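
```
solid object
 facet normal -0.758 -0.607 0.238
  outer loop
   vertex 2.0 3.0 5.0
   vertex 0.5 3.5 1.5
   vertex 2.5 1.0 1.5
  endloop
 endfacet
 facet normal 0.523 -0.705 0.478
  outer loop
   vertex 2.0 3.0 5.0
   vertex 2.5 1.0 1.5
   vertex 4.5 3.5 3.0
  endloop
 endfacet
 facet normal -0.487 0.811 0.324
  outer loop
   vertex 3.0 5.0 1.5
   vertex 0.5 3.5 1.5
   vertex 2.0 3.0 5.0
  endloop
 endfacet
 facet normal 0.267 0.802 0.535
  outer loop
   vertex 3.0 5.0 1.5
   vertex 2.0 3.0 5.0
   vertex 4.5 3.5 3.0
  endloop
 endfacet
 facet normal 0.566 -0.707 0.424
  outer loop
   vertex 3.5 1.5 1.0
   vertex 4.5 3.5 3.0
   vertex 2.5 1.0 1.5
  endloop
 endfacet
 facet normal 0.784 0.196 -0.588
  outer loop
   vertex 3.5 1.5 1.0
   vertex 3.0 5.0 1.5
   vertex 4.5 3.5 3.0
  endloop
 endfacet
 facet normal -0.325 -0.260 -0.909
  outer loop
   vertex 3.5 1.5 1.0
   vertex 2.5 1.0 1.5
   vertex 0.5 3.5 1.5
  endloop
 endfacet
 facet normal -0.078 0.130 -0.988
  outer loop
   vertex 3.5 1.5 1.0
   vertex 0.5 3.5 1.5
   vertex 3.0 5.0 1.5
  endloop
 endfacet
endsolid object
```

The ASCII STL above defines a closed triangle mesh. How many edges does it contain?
12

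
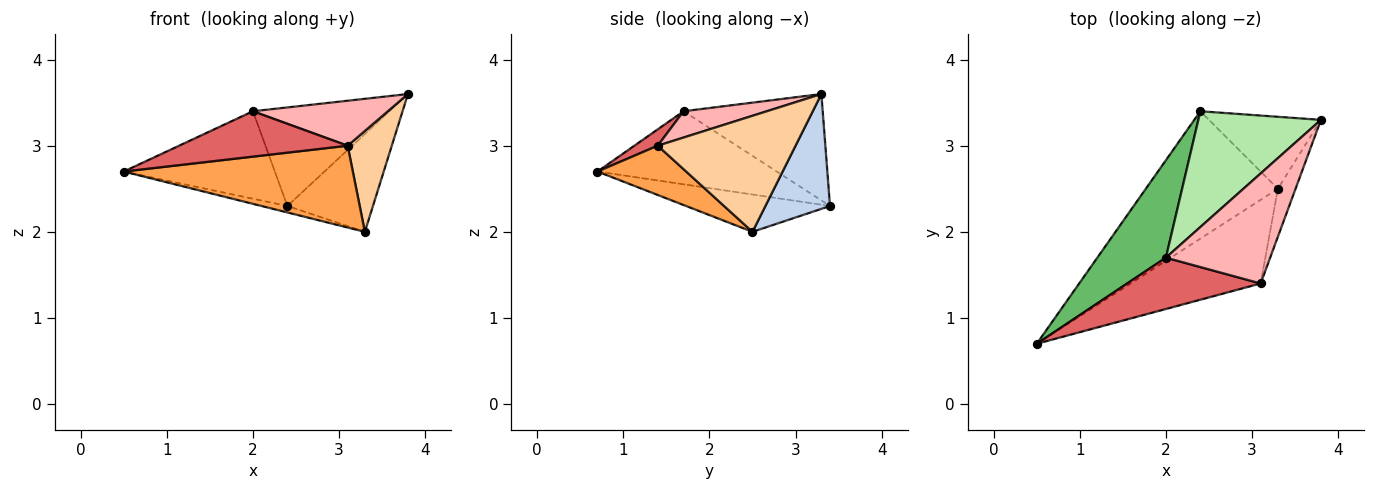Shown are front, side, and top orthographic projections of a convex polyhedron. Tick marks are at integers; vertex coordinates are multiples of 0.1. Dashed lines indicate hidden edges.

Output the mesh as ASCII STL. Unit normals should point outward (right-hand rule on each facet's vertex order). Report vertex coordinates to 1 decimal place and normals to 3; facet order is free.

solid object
 facet normal -0.272 0.049 -0.961
  outer loop
   vertex 3.3 2.5 2.0
   vertex 0.5 0.7 2.7
   vertex 2.4 3.4 2.3
  endloop
 endfacet
 facet normal 0.519 0.688 -0.506
  outer loop
   vertex 3.3 2.5 2.0
   vertex 2.4 3.4 2.3
   vertex 3.8 3.3 3.6
  endloop
 endfacet
 facet normal 0.261 -0.675 -0.690
  outer loop
   vertex 3.1 1.4 3.0
   vertex 0.5 0.7 2.7
   vertex 3.3 2.5 2.0
  endloop
 endfacet
 facet normal 0.942 -0.302 -0.144
  outer loop
   vertex 3.1 1.4 3.0
   vertex 3.3 2.5 2.0
   vertex 3.8 3.3 3.6
  endloop
 endfacet
 facet normal -0.621 0.524 0.583
  outer loop
   vertex 2.0 1.7 3.4
   vertex 2.4 3.4 2.3
   vertex 0.5 0.7 2.7
  endloop
 endfacet
 facet normal -0.551 0.541 0.635
  outer loop
   vertex 2.0 1.7 3.4
   vertex 3.8 3.3 3.6
   vertex 2.4 3.4 2.3
  endloop
 endfacet
 facet normal 0.091 -0.659 0.746
  outer loop
   vertex 2.0 1.7 3.4
   vertex 0.5 0.7 2.7
   vertex 3.1 1.4 3.0
  endloop
 endfacet
 facet normal 0.227 -0.368 0.901
  outer loop
   vertex 2.0 1.7 3.4
   vertex 3.1 1.4 3.0
   vertex 3.8 3.3 3.6
  endloop
 endfacet
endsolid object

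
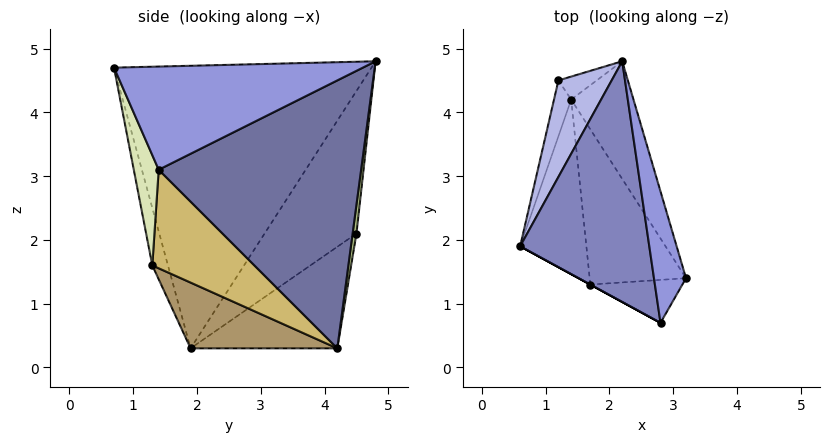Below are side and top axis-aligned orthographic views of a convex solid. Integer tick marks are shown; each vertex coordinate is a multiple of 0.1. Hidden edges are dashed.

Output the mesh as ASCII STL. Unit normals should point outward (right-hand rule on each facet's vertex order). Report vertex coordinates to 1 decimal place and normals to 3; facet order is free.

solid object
 facet normal 0.904 0.371 -0.210
  outer loop
   vertex 1.4 4.2 0.3
   vertex 2.2 4.8 4.8
   vertex 3.2 1.4 3.1
  endloop
 endfacet
 facet normal -0.900 -0.142 0.411
  outer loop
   vertex 2.8 0.7 4.7
   vertex 2.2 4.8 4.8
   vertex 0.6 1.9 0.3
  endloop
 endfacet
 facet normal 0.947 0.131 0.294
  outer loop
   vertex 2.8 0.7 4.7
   vertex 3.2 1.4 3.1
   vertex 2.2 4.8 4.8
  endloop
 endfacet
 facet normal -0.936 -0.026 0.350
  outer loop
   vertex 1.2 4.5 2.1
   vertex 0.6 1.9 0.3
   vertex 2.2 4.8 4.8
  endloop
 endfacet
 facet normal -0.933 0.324 -0.158
  outer loop
   vertex 1.2 4.5 2.1
   vertex 1.4 4.2 0.3
   vertex 0.6 1.9 0.3
  endloop
 endfacet
 facet normal 0.113 0.982 -0.151
  outer loop
   vertex 1.2 4.5 2.1
   vertex 2.2 4.8 4.8
   vertex 1.4 4.2 0.3
  endloop
 endfacet
 facet normal -0.479 -0.878 0.000
  outer loop
   vertex 1.7 1.3 1.6
   vertex 2.8 0.7 4.7
   vertex 0.6 1.9 0.3
  endloop
 endfacet
 facet normal 0.357 -0.885 -0.298
  outer loop
   vertex 1.7 1.3 1.6
   vertex 3.2 1.4 3.1
   vertex 2.8 0.7 4.7
  endloop
 endfacet
 facet normal 0.684 -0.238 -0.689
  outer loop
   vertex 1.7 1.3 1.6
   vertex 0.6 1.9 0.3
   vertex 1.4 4.2 0.3
  endloop
 endfacet
 facet normal 0.695 -0.233 -0.680
  outer loop
   vertex 1.7 1.3 1.6
   vertex 1.4 4.2 0.3
   vertex 3.2 1.4 3.1
  endloop
 endfacet
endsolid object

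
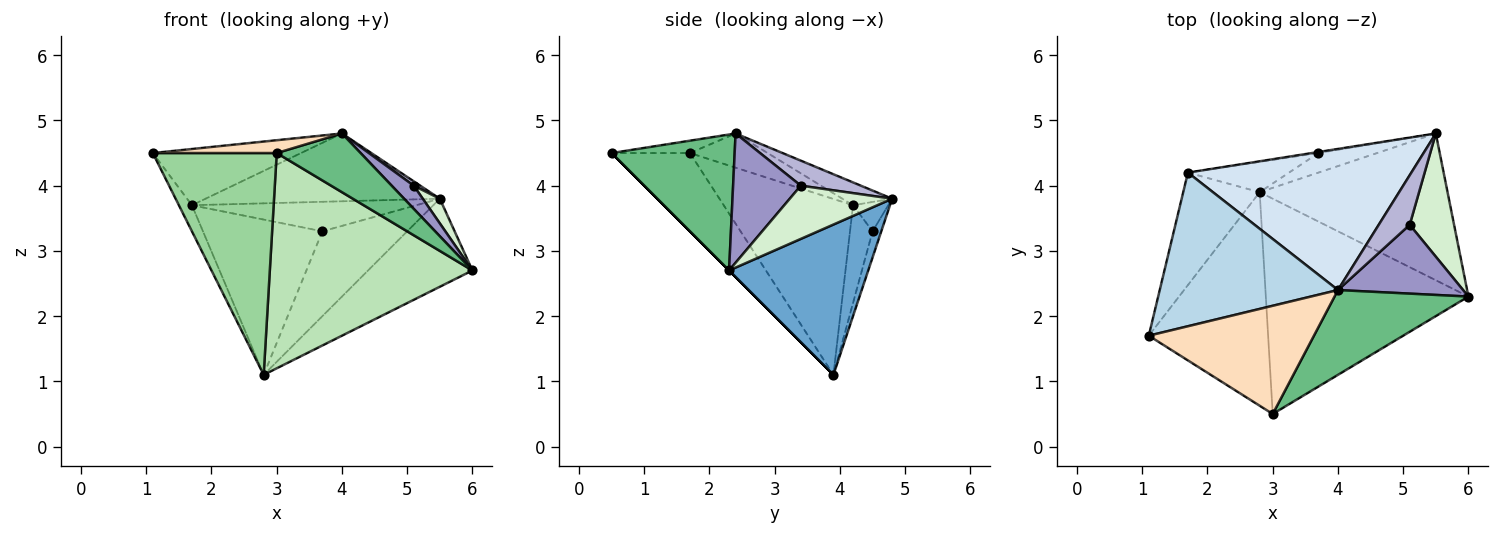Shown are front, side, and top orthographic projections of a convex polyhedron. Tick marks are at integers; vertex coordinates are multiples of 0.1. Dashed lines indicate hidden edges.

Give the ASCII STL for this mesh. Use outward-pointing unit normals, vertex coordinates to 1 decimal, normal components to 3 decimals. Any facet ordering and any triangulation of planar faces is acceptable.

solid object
 facet normal 0.566 0.424 -0.707
  outer loop
   vertex 2.8 3.9 1.1
   vertex 5.5 4.8 3.8
   vertex 6.0 2.3 2.7
  endloop
 endfacet
 facet normal -0.913 0.092 -0.397
  outer loop
   vertex 1.7 4.2 3.7
   vertex 2.8 3.9 1.1
   vertex 1.1 1.7 4.5
  endloop
 endfacet
 facet normal -0.177 0.338 0.924
  outer loop
   vertex 4.0 2.4 4.8
   vertex 1.7 4.2 3.7
   vertex 1.1 1.7 4.5
  endloop
 endfacet
 facet normal -0.092 0.431 0.898
  outer loop
   vertex 4.0 2.4 4.8
   vertex 5.5 4.8 3.8
   vertex 1.7 4.2 3.7
  endloop
 endfacet
 facet normal -0.099 0.970 -0.224
  outer loop
   vertex 3.7 4.5 3.3
   vertex 5.5 4.8 3.8
   vertex 2.8 3.9 1.1
  endloop
 endfacet
 facet normal -0.155 0.987 -0.034
  outer loop
   vertex 3.7 4.5 3.3
   vertex 1.7 4.2 3.7
   vertex 5.5 4.8 3.8
  endloop
 endfacet
 facet normal -0.182 0.965 -0.189
  outer loop
   vertex 3.7 4.5 3.3
   vertex 2.8 3.9 1.1
   vertex 1.7 4.2 3.7
  endloop
 endfacet
 facet normal -0.074 -0.117 0.990
  outer loop
   vertex 3.0 0.5 4.5
   vertex 4.0 2.4 4.8
   vertex 1.1 1.7 4.5
  endloop
 endfacet
 facet normal 0.641 -0.437 0.631
  outer loop
   vertex 3.0 0.5 4.5
   vertex 6.0 2.3 2.7
   vertex 4.0 2.4 4.8
  endloop
 endfacet
 facet normal -0.414 -0.656 -0.631
  outer loop
   vertex 3.0 0.5 4.5
   vertex 1.1 1.7 4.5
   vertex 2.8 3.9 1.1
  endloop
 endfacet
 facet normal 0.000 -0.707 -0.707
  outer loop
   vertex 3.0 0.5 4.5
   vertex 2.8 3.9 1.1
   vertex 6.0 2.3 2.7
  endloop
 endfacet
 facet normal 0.762 -0.127 0.635
  outer loop
   vertex 5.1 3.4 4.0
   vertex 6.0 2.3 2.7
   vertex 5.5 4.8 3.8
  endloop
 endfacet
 facet normal 0.700 -0.228 0.677
  outer loop
   vertex 5.1 3.4 4.0
   vertex 4.0 2.4 4.8
   vertex 6.0 2.3 2.7
  endloop
 endfacet
 facet normal 0.627 -0.068 0.776
  outer loop
   vertex 5.1 3.4 4.0
   vertex 5.5 4.8 3.8
   vertex 4.0 2.4 4.8
  endloop
 endfacet
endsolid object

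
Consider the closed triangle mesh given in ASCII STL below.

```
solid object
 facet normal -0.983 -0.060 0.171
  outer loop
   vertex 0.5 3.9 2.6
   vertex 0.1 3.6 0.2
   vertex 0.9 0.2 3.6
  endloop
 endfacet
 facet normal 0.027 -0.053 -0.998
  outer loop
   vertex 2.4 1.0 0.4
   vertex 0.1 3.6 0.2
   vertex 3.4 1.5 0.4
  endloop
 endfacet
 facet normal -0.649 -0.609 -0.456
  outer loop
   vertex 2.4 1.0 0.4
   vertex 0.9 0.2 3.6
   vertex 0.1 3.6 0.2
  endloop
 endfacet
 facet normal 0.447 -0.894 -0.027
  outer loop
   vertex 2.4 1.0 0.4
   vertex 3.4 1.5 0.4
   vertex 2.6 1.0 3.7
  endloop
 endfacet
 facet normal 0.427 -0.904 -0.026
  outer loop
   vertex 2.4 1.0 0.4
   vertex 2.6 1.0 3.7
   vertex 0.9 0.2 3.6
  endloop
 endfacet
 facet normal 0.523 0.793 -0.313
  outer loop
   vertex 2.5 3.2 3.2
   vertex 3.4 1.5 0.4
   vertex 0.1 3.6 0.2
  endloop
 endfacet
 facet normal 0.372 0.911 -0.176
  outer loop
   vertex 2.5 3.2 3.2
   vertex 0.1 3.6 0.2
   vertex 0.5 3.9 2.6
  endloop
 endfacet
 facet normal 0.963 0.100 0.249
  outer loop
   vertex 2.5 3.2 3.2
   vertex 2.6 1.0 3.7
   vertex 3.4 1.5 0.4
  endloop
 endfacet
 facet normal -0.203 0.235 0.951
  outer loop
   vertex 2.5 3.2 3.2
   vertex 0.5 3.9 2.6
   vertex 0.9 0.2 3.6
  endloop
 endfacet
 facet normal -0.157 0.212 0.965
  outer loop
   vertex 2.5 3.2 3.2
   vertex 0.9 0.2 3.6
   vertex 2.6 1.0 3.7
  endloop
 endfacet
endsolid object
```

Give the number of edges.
15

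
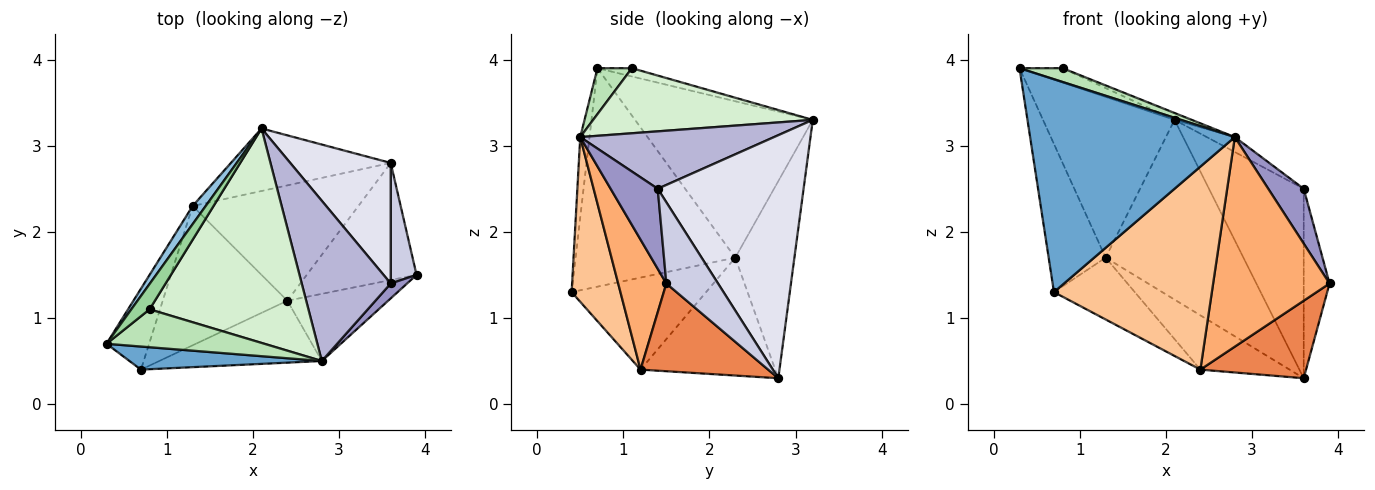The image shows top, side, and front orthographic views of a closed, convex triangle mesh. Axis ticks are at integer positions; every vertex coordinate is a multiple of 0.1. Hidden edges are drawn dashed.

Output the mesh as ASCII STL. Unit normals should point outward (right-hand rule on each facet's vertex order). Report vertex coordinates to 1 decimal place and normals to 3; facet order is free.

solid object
 facet normal -0.045 -0.993 0.108
  outer loop
   vertex 2.8 0.5 3.1
   vertex 0.3 0.7 3.9
   vertex 0.7 0.4 1.3
  endloop
 endfacet
 facet normal -0.802 0.594 0.067
  outer loop
   vertex 1.3 2.3 1.7
   vertex 0.3 0.7 3.9
   vertex 2.1 3.2 3.3
  endloop
 endfacet
 facet normal -0.926 0.331 -0.181
  outer loop
   vertex 1.3 2.3 1.7
   vertex 0.7 0.4 1.3
   vertex 0.3 0.7 3.9
  endloop
 endfacet
 facet normal -0.376 0.875 -0.305
  outer loop
   vertex 1.3 2.3 1.7
   vertex 2.1 3.2 3.3
   vertex 3.6 2.8 0.3
  endloop
 endfacet
 facet normal 0.555 -0.459 -0.694
  outer loop
   vertex 2.4 1.2 0.4
   vertex 3.6 2.8 0.3
   vertex 3.9 1.5 1.4
  endloop
 endfacet
 facet normal 0.367 -0.886 -0.284
  outer loop
   vertex 2.4 1.2 0.4
   vertex 3.9 1.5 1.4
   vertex 2.8 0.5 3.1
  endloop
 endfacet
 facet normal 0.284 -0.917 -0.280
  outer loop
   vertex 2.4 1.2 0.4
   vertex 2.8 0.5 3.1
   vertex 0.7 0.4 1.3
  endloop
 endfacet
 facet normal -0.559 0.336 -0.758
  outer loop
   vertex 2.4 1.2 0.4
   vertex 0.7 0.4 1.3
   vertex 1.3 2.3 1.7
  endloop
 endfacet
 facet normal -0.541 0.358 -0.761
  outer loop
   vertex 2.4 1.2 0.4
   vertex 1.3 2.3 1.7
   vertex 3.6 2.8 0.3
  endloop
 endfacet
 facet normal -0.367 0.458 0.810
  outer loop
   vertex 0.8 1.1 3.9
   vertex 2.1 3.2 3.3
   vertex 0.3 0.7 3.9
  endloop
 endfacet
 facet normal 0.264 -0.330 0.907
  outer loop
   vertex 0.8 1.1 3.9
   vertex 0.3 0.7 3.9
   vertex 2.8 0.5 3.1
  endloop
 endfacet
 facet normal 0.379 0.030 0.925
  outer loop
   vertex 0.8 1.1 3.9
   vertex 2.8 0.5 3.1
   vertex 2.1 3.2 3.3
  endloop
 endfacet
 facet normal 0.789 -0.594 0.161
  outer loop
   vertex 3.6 1.4 2.5
   vertex 2.8 0.5 3.1
   vertex 3.9 1.5 1.4
  endloop
 endfacet
 facet normal 0.540 0.078 0.838
  outer loop
   vertex 3.6 1.4 2.5
   vertex 2.1 3.2 3.3
   vertex 2.8 0.5 3.1
  endloop
 endfacet
 facet normal 0.860 0.430 0.274
  outer loop
   vertex 3.6 1.4 2.5
   vertex 3.9 1.5 1.4
   vertex 3.6 2.8 0.3
  endloop
 endfacet
 facet normal 0.792 0.515 0.328
  outer loop
   vertex 3.6 1.4 2.5
   vertex 3.6 2.8 0.3
   vertex 2.1 3.2 3.3
  endloop
 endfacet
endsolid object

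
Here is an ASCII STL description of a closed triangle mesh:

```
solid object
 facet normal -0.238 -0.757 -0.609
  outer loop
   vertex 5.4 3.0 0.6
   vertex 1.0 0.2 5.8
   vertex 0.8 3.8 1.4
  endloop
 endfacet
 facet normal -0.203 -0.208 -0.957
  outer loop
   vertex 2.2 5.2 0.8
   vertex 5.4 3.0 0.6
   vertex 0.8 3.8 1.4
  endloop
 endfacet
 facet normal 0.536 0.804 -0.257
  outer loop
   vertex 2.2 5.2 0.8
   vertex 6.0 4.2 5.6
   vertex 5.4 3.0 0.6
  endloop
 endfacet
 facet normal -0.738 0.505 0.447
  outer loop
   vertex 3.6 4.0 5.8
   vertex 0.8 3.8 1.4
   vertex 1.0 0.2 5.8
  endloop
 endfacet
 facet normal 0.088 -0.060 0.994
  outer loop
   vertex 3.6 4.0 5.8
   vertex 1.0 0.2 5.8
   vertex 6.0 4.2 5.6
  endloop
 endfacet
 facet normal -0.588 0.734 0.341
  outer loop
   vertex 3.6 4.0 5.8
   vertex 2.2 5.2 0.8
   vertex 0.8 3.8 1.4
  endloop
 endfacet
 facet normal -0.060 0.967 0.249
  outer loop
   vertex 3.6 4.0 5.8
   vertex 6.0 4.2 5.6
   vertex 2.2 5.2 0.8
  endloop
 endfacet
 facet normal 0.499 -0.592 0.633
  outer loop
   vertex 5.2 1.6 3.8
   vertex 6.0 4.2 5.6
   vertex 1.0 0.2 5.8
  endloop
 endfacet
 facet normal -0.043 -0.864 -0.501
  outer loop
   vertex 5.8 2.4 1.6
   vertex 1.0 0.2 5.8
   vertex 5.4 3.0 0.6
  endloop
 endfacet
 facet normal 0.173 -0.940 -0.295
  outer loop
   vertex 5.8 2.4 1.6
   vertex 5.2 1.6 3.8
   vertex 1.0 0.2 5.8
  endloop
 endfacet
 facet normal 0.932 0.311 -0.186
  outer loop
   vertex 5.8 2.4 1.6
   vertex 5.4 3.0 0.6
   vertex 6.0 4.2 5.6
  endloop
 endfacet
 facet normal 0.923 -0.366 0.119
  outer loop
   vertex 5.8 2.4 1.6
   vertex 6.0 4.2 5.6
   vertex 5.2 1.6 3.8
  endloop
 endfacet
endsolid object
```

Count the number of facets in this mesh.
12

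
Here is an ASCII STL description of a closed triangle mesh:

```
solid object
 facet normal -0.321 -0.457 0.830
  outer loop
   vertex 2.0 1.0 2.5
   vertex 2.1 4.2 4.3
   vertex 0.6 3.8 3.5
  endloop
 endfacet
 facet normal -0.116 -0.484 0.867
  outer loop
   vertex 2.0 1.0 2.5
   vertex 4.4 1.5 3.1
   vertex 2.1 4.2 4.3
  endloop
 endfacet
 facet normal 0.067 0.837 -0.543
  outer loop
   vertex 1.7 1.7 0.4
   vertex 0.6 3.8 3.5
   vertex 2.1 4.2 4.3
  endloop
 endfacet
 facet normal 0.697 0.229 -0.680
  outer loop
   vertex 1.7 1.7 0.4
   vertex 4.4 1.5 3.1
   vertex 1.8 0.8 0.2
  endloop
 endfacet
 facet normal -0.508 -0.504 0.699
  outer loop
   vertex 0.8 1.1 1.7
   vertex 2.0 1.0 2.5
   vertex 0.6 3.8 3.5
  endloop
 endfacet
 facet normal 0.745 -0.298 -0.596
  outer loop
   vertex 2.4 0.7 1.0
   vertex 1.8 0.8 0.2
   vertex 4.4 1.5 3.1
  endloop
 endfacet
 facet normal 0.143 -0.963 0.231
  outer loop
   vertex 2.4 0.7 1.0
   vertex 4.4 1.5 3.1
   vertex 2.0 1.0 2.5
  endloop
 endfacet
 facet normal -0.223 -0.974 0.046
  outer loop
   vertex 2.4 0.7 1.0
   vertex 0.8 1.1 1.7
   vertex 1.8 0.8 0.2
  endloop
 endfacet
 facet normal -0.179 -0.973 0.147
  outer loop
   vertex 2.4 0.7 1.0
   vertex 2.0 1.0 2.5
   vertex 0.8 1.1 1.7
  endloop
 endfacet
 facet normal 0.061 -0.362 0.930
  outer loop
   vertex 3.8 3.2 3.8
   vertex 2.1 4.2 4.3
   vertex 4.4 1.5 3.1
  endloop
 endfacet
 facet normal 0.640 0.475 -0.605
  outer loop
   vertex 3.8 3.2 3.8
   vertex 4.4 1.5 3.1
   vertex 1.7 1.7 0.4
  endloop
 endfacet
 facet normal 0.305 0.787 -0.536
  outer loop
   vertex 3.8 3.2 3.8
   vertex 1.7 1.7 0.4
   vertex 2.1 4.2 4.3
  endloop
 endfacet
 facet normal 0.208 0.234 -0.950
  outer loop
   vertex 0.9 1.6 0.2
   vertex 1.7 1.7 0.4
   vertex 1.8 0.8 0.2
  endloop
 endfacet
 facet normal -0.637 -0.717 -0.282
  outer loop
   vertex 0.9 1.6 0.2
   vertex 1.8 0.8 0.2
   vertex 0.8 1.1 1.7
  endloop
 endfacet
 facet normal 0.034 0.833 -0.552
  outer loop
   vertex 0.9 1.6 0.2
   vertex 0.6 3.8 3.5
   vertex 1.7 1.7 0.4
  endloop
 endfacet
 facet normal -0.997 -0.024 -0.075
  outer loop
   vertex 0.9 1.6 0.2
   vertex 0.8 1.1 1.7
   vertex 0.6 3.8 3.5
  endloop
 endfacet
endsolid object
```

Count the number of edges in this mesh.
24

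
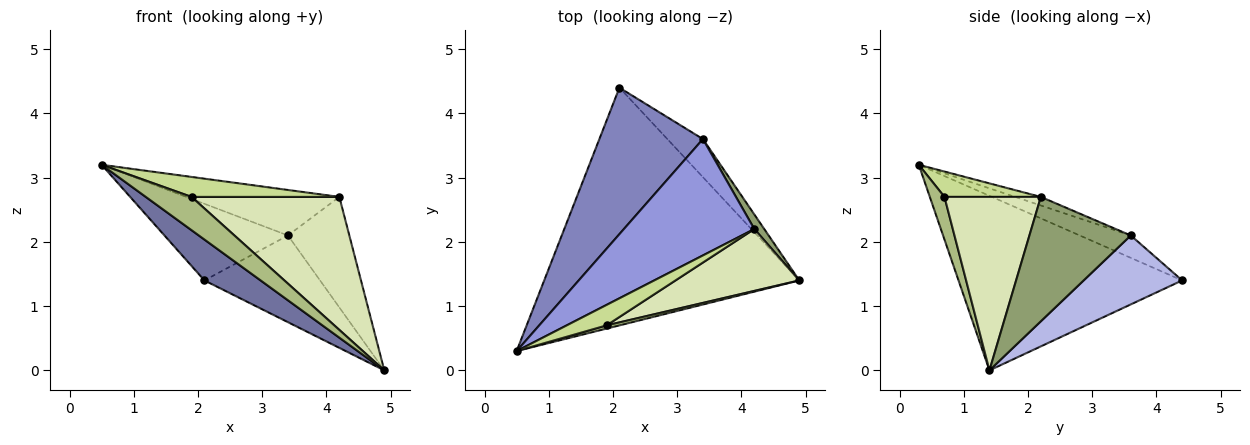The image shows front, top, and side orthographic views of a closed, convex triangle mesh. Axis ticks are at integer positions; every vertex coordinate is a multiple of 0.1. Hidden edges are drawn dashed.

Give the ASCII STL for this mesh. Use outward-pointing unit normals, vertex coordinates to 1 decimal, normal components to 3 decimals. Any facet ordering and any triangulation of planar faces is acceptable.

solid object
 facet normal -0.559 -0.141 -0.817
  outer loop
   vertex 2.1 4.4 1.4
   vertex 4.9 1.4 0.0
   vertex 0.5 0.3 3.2
  endloop
 endfacet
 facet normal -0.188 0.455 0.870
  outer loop
   vertex 3.4 3.6 2.1
   vertex 2.1 4.4 1.4
   vertex 0.5 0.3 3.2
  endloop
 endfacet
 facet normal -0.061 0.364 0.930
  outer loop
   vertex 3.4 3.6 2.1
   vertex 0.5 0.3 3.2
   vertex 4.2 2.2 2.7
  endloop
 endfacet
 facet normal 0.615 0.722 -0.317
  outer loop
   vertex 3.4 3.6 2.1
   vertex 4.9 1.4 0.0
   vertex 2.1 4.4 1.4
  endloop
 endfacet
 facet normal 0.853 0.517 0.068
  outer loop
   vertex 3.4 3.6 2.1
   vertex 4.2 2.2 2.7
   vertex 4.9 1.4 0.0
  endloop
 endfacet
 facet normal 0.304 -0.948 0.092
  outer loop
   vertex 1.9 0.7 2.7
   vertex 0.5 0.3 3.2
   vertex 4.9 1.4 0.0
  endloop
 endfacet
 facet normal 0.414 -0.635 0.652
  outer loop
   vertex 1.9 0.7 2.7
   vertex 4.2 2.2 2.7
   vertex 0.5 0.3 3.2
  endloop
 endfacet
 facet normal 0.509 -0.780 0.363
  outer loop
   vertex 1.9 0.7 2.7
   vertex 4.9 1.4 0.0
   vertex 4.2 2.2 2.7
  endloop
 endfacet
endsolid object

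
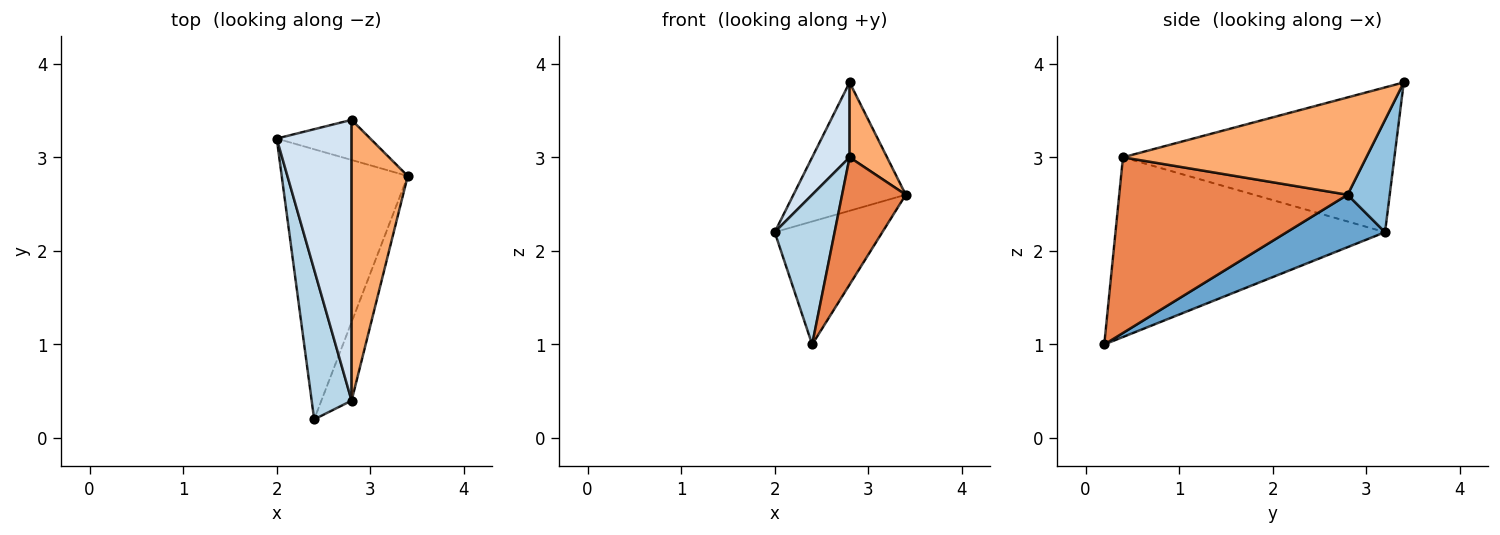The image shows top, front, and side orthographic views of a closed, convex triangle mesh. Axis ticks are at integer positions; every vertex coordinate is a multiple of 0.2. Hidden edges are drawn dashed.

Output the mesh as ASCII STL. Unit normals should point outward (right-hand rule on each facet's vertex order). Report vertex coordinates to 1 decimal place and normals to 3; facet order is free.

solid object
 facet normal 0.354 0.388 -0.851
  outer loop
   vertex 2.4 0.2 1.0
   vertex 2.0 3.2 2.2
   vertex 3.4 2.8 2.6
  endloop
 endfacet
 facet normal 0.337 0.899 -0.281
  outer loop
   vertex 2.8 3.4 3.8
   vertex 3.4 2.8 2.6
   vertex 2.0 3.2 2.2
  endloop
 endfacet
 facet normal -0.954 -0.212 0.212
  outer loop
   vertex 2.8 0.4 3.0
   vertex 2.0 3.2 2.2
   vertex 2.4 0.2 1.0
  endloop
 endfacet
 facet normal -0.882 -0.122 0.456
  outer loop
   vertex 2.8 0.4 3.0
   vertex 2.8 3.4 3.8
   vertex 2.0 3.2 2.2
  endloop
 endfacet
 facet normal 0.950 -0.265 -0.164
  outer loop
   vertex 2.8 0.4 3.0
   vertex 2.4 0.2 1.0
   vertex 3.4 2.8 2.6
  endloop
 endfacet
 facet normal 0.859 -0.132 0.495
  outer loop
   vertex 2.8 0.4 3.0
   vertex 3.4 2.8 2.6
   vertex 2.8 3.4 3.8
  endloop
 endfacet
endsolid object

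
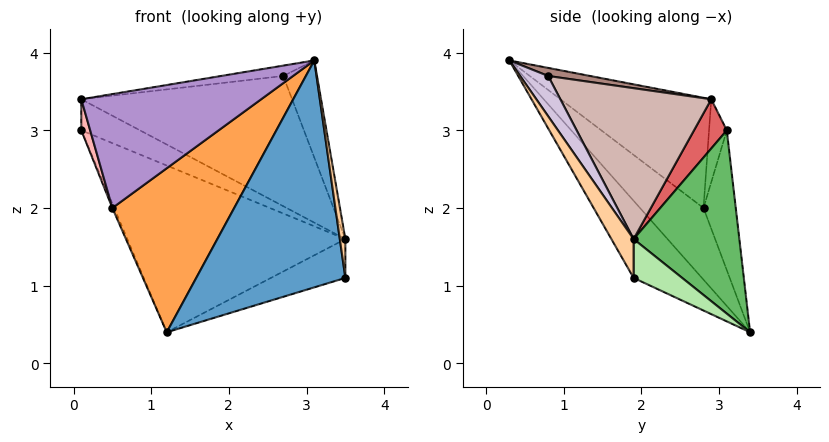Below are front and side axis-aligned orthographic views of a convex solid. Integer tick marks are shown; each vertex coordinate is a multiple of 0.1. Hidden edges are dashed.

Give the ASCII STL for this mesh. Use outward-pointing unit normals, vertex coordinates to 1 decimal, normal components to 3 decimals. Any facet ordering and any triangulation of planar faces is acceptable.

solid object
 facet normal -0.361 -0.787 -0.501
  outer loop
   vertex 1.2 3.4 0.4
   vertex 3.5 1.9 1.1
   vertex 3.1 0.3 3.9
  endloop
 endfacet
 facet normal -0.922 0.051 -0.384
  outer loop
   vertex 0.5 2.8 2.0
   vertex 0.1 3.1 3.0
   vertex 1.2 3.4 0.4
  endloop
 endfacet
 facet normal -0.407 -0.782 -0.472
  outer loop
   vertex 0.5 2.8 2.0
   vertex 1.2 3.4 0.4
   vertex 3.1 0.3 3.9
  endloop
 endfacet
 facet normal 0.970 -0.243 0.000
  outer loop
   vertex 3.5 1.9 1.6
   vertex 3.1 0.3 3.9
   vertex 3.5 1.9 1.1
  endloop
 endfacet
 facet normal 0.419 0.865 0.277
  outer loop
   vertex 3.5 1.9 1.6
   vertex 1.2 3.4 0.4
   vertex 0.1 3.1 3.0
  endloop
 endfacet
 facet normal 0.546 0.838 0.000
  outer loop
   vertex 3.5 1.9 1.6
   vertex 3.5 1.9 1.1
   vertex 1.2 3.4 0.4
  endloop
 endfacet
 facet normal 0.447 0.800 0.400
  outer loop
   vertex 0.1 2.9 3.4
   vertex 3.5 1.9 1.6
   vertex 0.1 3.1 3.0
  endloop
 endfacet
 facet normal -0.873 -0.436 -0.218
  outer loop
   vertex 0.1 2.9 3.4
   vertex 0.1 3.1 3.0
   vertex 0.5 2.8 2.0
  endloop
 endfacet
 facet normal -0.637 -0.760 -0.128
  outer loop
   vertex 0.1 2.9 3.4
   vertex 0.5 2.8 2.0
   vertex 3.1 0.3 3.9
  endloop
 endfacet
 facet normal 0.536 0.646 0.543
  outer loop
   vertex 2.7 0.8 3.7
   vertex 3.1 0.3 3.9
   vertex 3.5 1.9 1.6
  endloop
 endfacet
 facet normal 0.405 0.600 0.690
  outer loop
   vertex 2.7 0.8 3.7
   vertex 0.1 2.9 3.4
   vertex 3.1 0.3 3.9
  endloop
 endfacet
 facet normal 0.489 0.683 0.544
  outer loop
   vertex 2.7 0.8 3.7
   vertex 3.5 1.9 1.6
   vertex 0.1 2.9 3.4
  endloop
 endfacet
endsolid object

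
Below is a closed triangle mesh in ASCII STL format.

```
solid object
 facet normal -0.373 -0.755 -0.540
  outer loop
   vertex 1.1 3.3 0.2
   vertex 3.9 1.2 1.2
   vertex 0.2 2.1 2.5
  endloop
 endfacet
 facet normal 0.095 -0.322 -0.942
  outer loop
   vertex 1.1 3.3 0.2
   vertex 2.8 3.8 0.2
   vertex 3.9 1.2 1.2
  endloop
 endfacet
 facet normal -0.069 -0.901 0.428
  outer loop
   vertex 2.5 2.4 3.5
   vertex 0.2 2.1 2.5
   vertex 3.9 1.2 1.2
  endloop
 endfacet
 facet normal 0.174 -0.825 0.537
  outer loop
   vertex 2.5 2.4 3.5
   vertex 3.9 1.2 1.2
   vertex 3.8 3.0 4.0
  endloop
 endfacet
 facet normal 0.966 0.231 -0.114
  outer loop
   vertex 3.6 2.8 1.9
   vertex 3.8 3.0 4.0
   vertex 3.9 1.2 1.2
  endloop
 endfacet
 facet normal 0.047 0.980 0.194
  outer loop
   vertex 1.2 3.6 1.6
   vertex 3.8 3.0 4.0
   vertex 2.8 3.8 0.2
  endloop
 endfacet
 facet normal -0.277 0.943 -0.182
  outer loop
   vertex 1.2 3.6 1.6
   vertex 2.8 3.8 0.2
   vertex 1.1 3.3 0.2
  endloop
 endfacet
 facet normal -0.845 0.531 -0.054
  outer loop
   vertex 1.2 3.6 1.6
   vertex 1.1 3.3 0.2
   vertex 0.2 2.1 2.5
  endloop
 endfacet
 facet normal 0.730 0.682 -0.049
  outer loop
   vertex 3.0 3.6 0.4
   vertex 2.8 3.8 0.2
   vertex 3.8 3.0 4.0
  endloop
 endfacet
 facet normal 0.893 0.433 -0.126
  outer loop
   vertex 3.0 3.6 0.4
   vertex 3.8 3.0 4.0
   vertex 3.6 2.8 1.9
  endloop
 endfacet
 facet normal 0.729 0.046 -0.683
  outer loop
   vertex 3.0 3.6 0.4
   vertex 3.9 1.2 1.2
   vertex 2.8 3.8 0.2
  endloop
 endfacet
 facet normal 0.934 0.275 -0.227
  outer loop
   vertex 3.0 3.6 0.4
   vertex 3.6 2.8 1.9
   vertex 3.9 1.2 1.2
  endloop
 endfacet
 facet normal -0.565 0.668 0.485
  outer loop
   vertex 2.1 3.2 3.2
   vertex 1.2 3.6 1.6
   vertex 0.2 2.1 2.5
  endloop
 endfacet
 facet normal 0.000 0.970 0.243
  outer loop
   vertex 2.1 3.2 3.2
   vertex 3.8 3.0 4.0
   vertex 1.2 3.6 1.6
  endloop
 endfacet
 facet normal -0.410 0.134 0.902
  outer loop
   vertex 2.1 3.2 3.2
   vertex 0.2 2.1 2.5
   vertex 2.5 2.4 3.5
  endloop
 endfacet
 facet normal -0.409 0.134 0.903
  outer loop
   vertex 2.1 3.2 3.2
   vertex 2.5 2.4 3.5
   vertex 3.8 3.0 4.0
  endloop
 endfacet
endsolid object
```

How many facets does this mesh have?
16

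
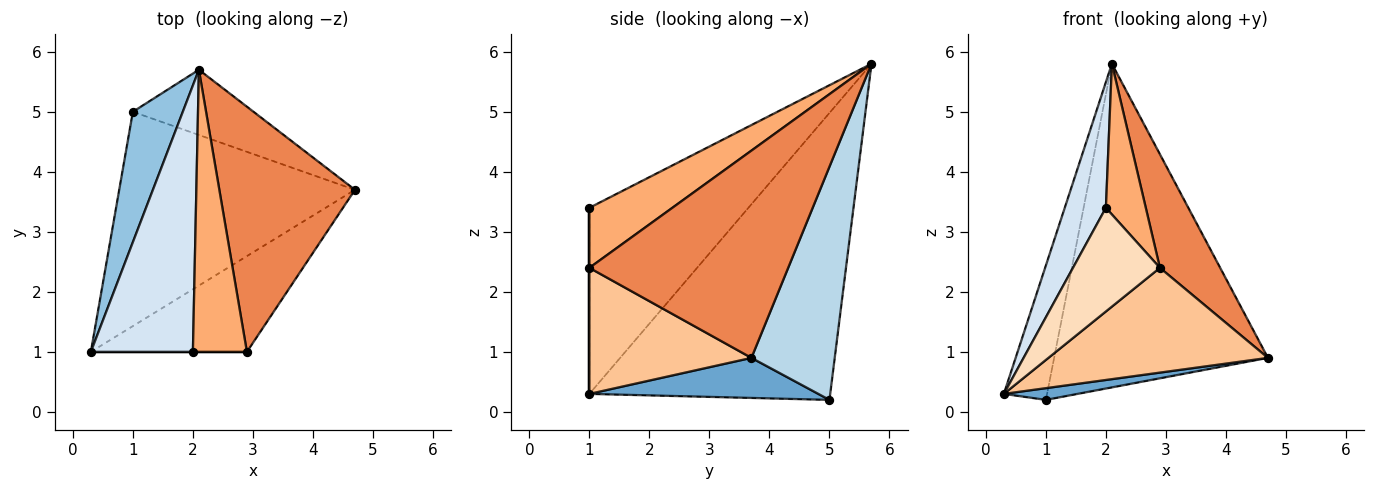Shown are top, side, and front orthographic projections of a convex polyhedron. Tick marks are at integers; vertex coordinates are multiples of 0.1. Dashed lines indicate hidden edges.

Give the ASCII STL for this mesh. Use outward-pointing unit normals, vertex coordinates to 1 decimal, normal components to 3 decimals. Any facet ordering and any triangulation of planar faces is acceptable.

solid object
 facet normal 0.167 -0.054 -0.984
  outer loop
   vertex 1.0 5.0 0.2
   vertex 4.7 3.7 0.9
   vertex 0.3 1.0 0.3
  endloop
 endfacet
 facet normal -0.970 0.174 0.169
  outer loop
   vertex 1.0 5.0 0.2
   vertex 0.3 1.0 0.3
   vertex 2.1 5.7 5.8
  endloop
 endfacet
 facet normal 0.357 0.916 -0.185
  outer loop
   vertex 1.0 5.0 0.2
   vertex 2.1 5.7 5.8
   vertex 4.7 3.7 0.9
  endloop
 endfacet
 facet normal -0.855 -0.221 0.469
  outer loop
   vertex 2.0 1.0 3.4
   vertex 2.1 5.7 5.8
   vertex 0.3 1.0 0.3
  endloop
 endfacet
 facet normal 0.811 -0.246 0.531
  outer loop
   vertex 2.9 1.0 2.4
   vertex 4.7 3.7 0.9
   vertex 2.1 5.7 5.8
  endloop
 endfacet
 facet normal 0.700 -0.337 0.630
  outer loop
   vertex 2.9 1.0 2.4
   vertex 2.1 5.7 5.8
   vertex 2.0 1.0 3.4
  endloop
 endfacet
 facet normal 0.478 -0.648 -0.592
  outer loop
   vertex 2.9 1.0 2.4
   vertex 0.3 1.0 0.3
   vertex 4.7 3.7 0.9
  endloop
 endfacet
 facet normal 0.000 -1.000 0.000
  outer loop
   vertex 2.9 1.0 2.4
   vertex 2.0 1.0 3.4
   vertex 0.3 1.0 0.3
  endloop
 endfacet
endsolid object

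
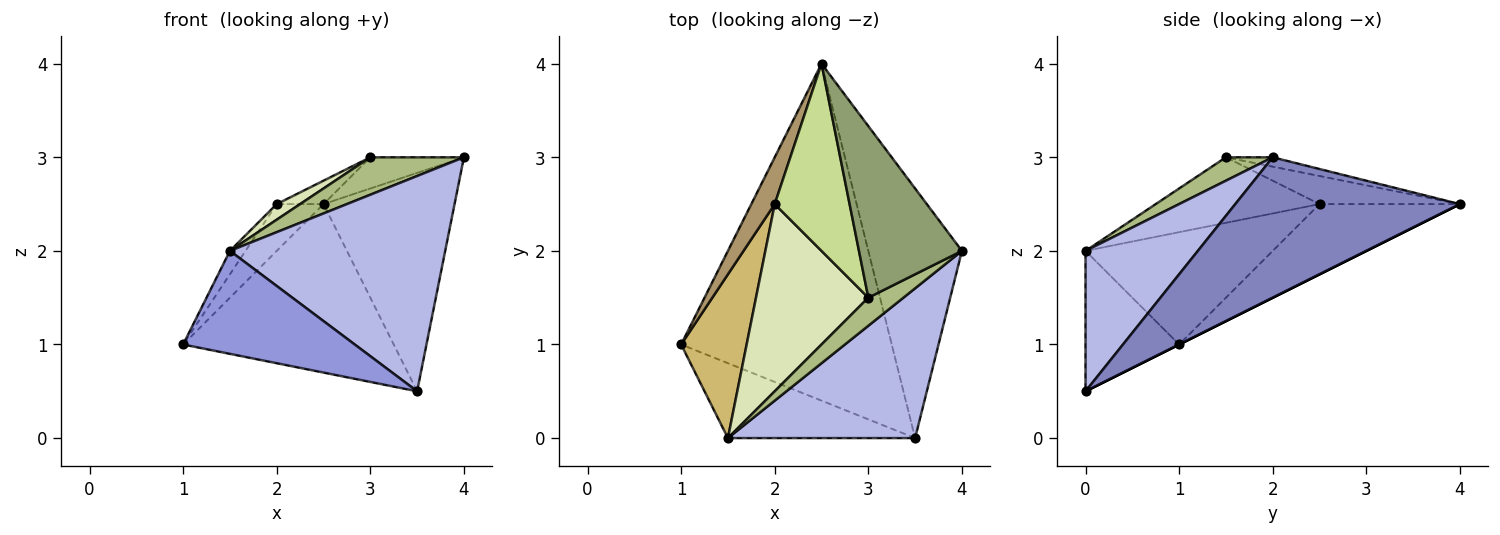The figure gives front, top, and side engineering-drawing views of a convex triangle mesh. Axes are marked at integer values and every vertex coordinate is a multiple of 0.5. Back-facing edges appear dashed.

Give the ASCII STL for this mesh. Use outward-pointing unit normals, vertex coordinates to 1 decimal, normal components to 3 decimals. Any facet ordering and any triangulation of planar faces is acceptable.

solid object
 facet normal 0.000 0.447 -0.894
  outer loop
   vertex 3.5 0.0 0.5
   vertex 1.0 1.0 1.0
   vertex 2.5 4.0 2.5
  endloop
 endfacet
 facet normal 0.749 0.437 -0.499
  outer loop
   vertex 3.5 0.0 0.5
   vertex 2.5 4.0 2.5
   vertex 4.0 2.0 3.0
  endloop
 endfacet
 facet normal -0.404 -0.740 -0.538
  outer loop
   vertex 1.5 0.0 2.0
   vertex 1.0 1.0 1.0
   vertex 3.5 0.0 0.5
  endloop
 endfacet
 facet normal 0.394 -0.755 0.525
  outer loop
   vertex 1.5 0.0 2.0
   vertex 3.5 0.0 0.5
   vertex 4.0 2.0 3.0
  endloop
 endfacet
 facet normal -0.089 0.178 0.980
  outer loop
   vertex 3.0 1.5 3.0
   vertex 4.0 2.0 3.0
   vertex 2.5 4.0 2.5
  endloop
 endfacet
 facet normal 0.371 -0.743 0.557
  outer loop
   vertex 3.0 1.5 3.0
   vertex 1.5 0.0 2.0
   vertex 4.0 2.0 3.0
  endloop
 endfacet
 facet normal -0.349 0.116 0.930
  outer loop
   vertex 2.0 2.5 2.5
   vertex 3.0 1.5 3.0
   vertex 2.5 4.0 2.5
  endloop
 endfacet
 facet normal -0.503 -0.072 0.862
  outer loop
   vertex 2.0 2.5 2.5
   vertex 1.5 0.0 2.0
   vertex 3.0 1.5 3.0
  endloop
 endfacet
 facet normal -0.905 0.302 0.302
  outer loop
   vertex 2.0 2.5 2.5
   vertex 2.5 4.0 2.5
   vertex 1.0 1.0 1.0
  endloop
 endfacet
 facet normal -0.862 0.072 0.503
  outer loop
   vertex 2.0 2.5 2.5
   vertex 1.0 1.0 1.0
   vertex 1.5 0.0 2.0
  endloop
 endfacet
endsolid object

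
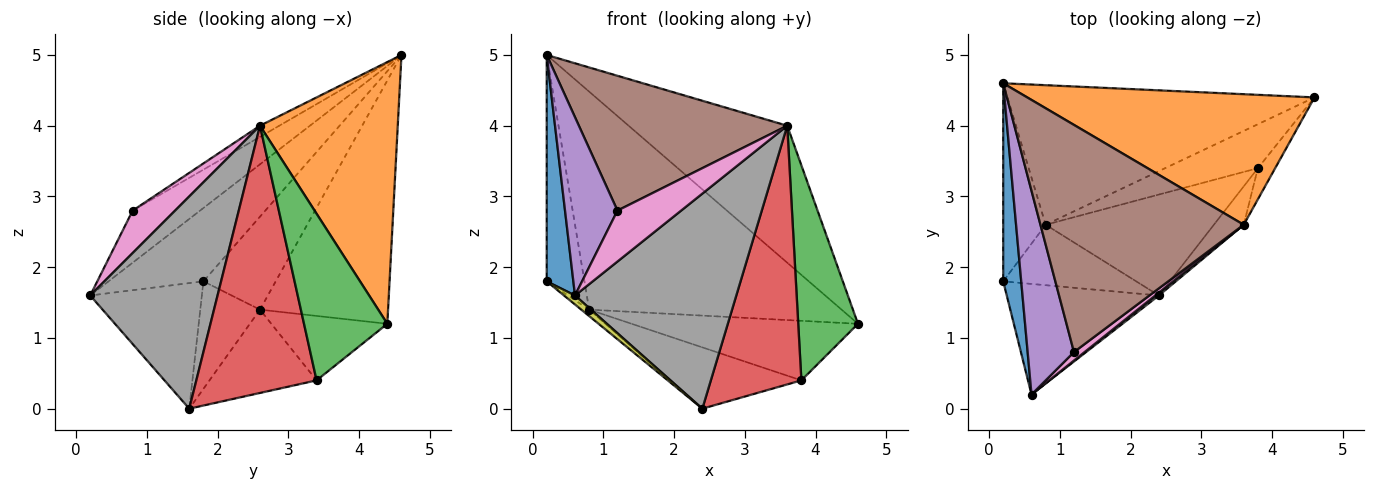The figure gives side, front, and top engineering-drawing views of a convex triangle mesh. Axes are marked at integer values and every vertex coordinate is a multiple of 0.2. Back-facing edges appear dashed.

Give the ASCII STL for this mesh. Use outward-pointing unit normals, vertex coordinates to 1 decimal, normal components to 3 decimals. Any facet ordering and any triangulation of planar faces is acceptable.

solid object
 facet normal -0.937 -0.263 0.230
  outer loop
   vertex 0.6 0.2 1.6
   vertex 0.2 4.6 5.0
   vertex 0.2 1.8 1.8
  endloop
 endfacet
 facet normal 0.532 0.613 0.584
  outer loop
   vertex 3.6 2.6 4.0
   vertex 4.6 4.4 1.2
   vertex 0.2 4.6 5.0
  endloop
 endfacet
 facet normal -0.822 0.429 -0.375
  outer loop
   vertex 0.8 2.6 1.4
   vertex 0.2 1.8 1.8
   vertex 0.2 4.6 5.0
  endloop
 endfacet
 facet normal -0.393 0.774 -0.496
  outer loop
   vertex 0.8 2.6 1.4
   vertex 0.2 4.6 5.0
   vertex 4.6 4.4 1.2
  endloop
 endfacet
 facet normal -0.646 -0.503 0.574
  outer loop
   vertex 1.2 0.8 2.8
   vertex 0.2 4.6 5.0
   vertex 0.6 0.2 1.6
  endloop
 endfacet
 facet normal -0.047 -0.510 0.859
  outer loop
   vertex 1.2 0.8 2.8
   vertex 3.6 2.6 4.0
   vertex 0.2 4.6 5.0
  endloop
 endfacet
 facet normal 0.549 -0.824 0.137
  outer loop
   vertex 1.2 0.8 2.8
   vertex 0.6 0.2 1.6
   vertex 3.6 2.6 4.0
  endloop
 endfacet
 facet normal 0.620 -0.785 0.010
  outer loop
   vertex 2.4 1.6 0.0
   vertex 3.6 2.6 4.0
   vertex 0.6 0.2 1.6
  endloop
 endfacet
 facet normal -0.635 -0.063 -0.770
  outer loop
   vertex 2.4 1.6 0.0
   vertex 0.6 0.2 1.6
   vertex 0.2 1.8 1.8
  endloop
 endfacet
 facet normal -0.627 0.082 -0.775
  outer loop
   vertex 2.4 1.6 0.0
   vertex 0.2 1.8 1.8
   vertex 0.8 2.6 1.4
  endloop
 endfacet
 facet normal -0.381 0.744 -0.549
  outer loop
   vertex 3.8 3.4 0.4
   vertex 0.8 2.6 1.4
   vertex 4.6 4.4 1.2
  endloop
 endfacet
 facet normal -0.390 0.478 -0.787
  outer loop
   vertex 3.8 3.4 0.4
   vertex 2.4 1.6 0.0
   vertex 0.8 2.6 1.4
  endloop
 endfacet
 facet normal 0.810 -0.581 -0.084
  outer loop
   vertex 3.8 3.4 0.4
   vertex 4.6 4.4 1.2
   vertex 3.6 2.6 4.0
  endloop
 endfacet
 facet normal 0.796 -0.599 -0.089
  outer loop
   vertex 3.8 3.4 0.4
   vertex 3.6 2.6 4.0
   vertex 2.4 1.6 0.0
  endloop
 endfacet
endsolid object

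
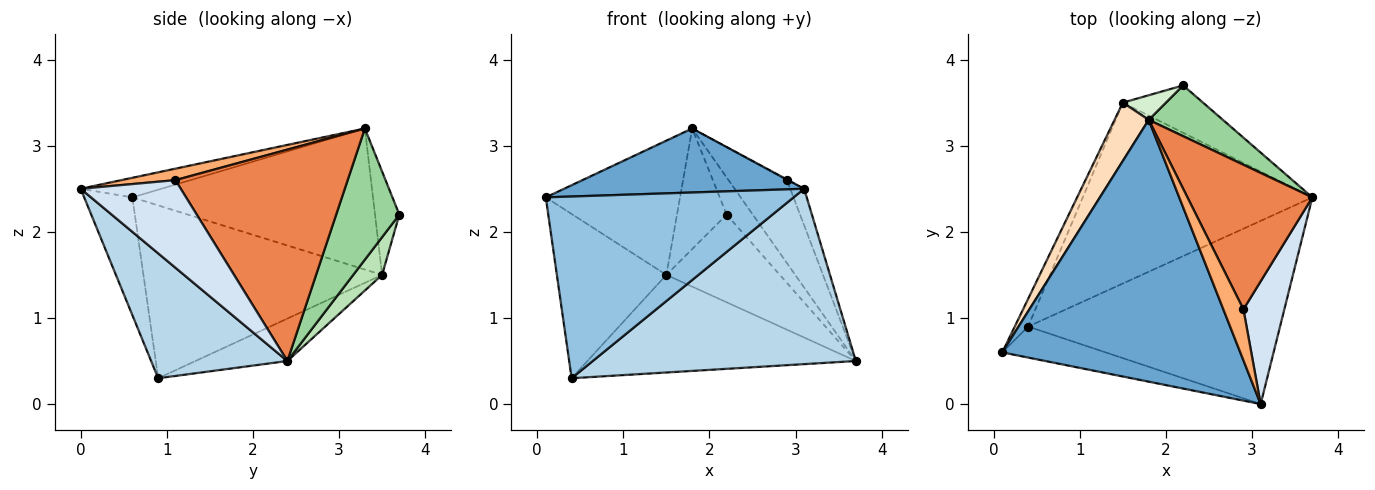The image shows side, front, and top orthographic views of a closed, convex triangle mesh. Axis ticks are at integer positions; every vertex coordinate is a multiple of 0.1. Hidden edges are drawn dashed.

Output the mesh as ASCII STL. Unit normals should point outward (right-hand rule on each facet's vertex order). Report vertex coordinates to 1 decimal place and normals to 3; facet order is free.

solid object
 facet normal -0.080 -0.237 0.968
  outer loop
   vertex 1.8 3.3 3.2
   vertex 0.1 0.6 2.4
   vertex 3.1 0.0 2.5
  endloop
 endfacet
 facet normal -0.188 -0.968 -0.165
  outer loop
   vertex 0.4 0.9 0.3
   vertex 3.1 0.0 2.5
   vertex 0.1 0.6 2.4
  endloop
 endfacet
 facet normal 0.337 -0.651 -0.680
  outer loop
   vertex 0.4 0.9 0.3
   vertex 3.7 2.4 0.5
   vertex 3.1 0.0 2.5
  endloop
 endfacet
 facet normal 0.899 0.125 0.420
  outer loop
   vertex 2.9 1.1 2.6
   vertex 3.1 0.0 2.5
   vertex 3.7 2.4 0.5
  endloop
 endfacet
 facet normal 0.827 0.280 0.488
  outer loop
   vertex 2.9 1.1 2.6
   vertex 3.7 2.4 0.5
   vertex 1.8 3.3 3.2
  endloop
 endfacet
 facet normal 0.496 0.011 0.868
  outer loop
   vertex 2.9 1.1 2.6
   vertex 1.8 3.3 3.2
   vertex 3.1 0.0 2.5
  endloop
 endfacet
 facet normal -0.160 0.469 -0.869
  outer loop
   vertex 1.5 3.5 1.5
   vertex 3.7 2.4 0.5
   vertex 0.4 0.9 0.3
  endloop
 endfacet
 facet normal -0.854 0.477 0.207
  outer loop
   vertex 1.5 3.5 1.5
   vertex 0.1 0.6 2.4
   vertex 1.8 3.3 3.2
  endloop
 endfacet
 facet normal -0.907 0.416 -0.070
  outer loop
   vertex 1.5 3.5 1.5
   vertex 0.4 0.9 0.3
   vertex 0.1 0.6 2.4
  endloop
 endfacet
 facet normal 0.819 0.339 0.463
  outer loop
   vertex 2.2 3.7 2.2
   vertex 1.8 3.3 3.2
   vertex 3.7 2.4 0.5
  endloop
 endfacet
 facet normal 0.218 0.859 -0.464
  outer loop
   vertex 2.2 3.7 2.2
   vertex 3.7 2.4 0.5
   vertex 1.5 3.5 1.5
  endloop
 endfacet
 facet normal -0.433 0.883 0.180
  outer loop
   vertex 2.2 3.7 2.2
   vertex 1.5 3.5 1.5
   vertex 1.8 3.3 3.2
  endloop
 endfacet
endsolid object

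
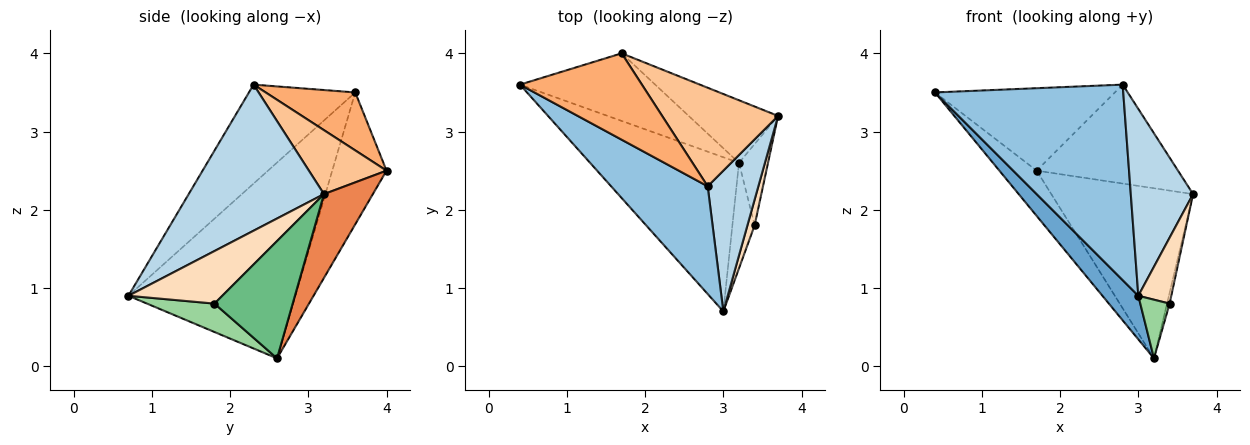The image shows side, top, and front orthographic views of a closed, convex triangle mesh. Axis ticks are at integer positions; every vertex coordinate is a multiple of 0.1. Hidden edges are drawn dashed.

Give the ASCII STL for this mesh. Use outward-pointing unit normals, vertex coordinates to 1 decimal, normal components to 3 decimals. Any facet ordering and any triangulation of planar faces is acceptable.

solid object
 facet normal -0.785 -0.169 -0.597
  outer loop
   vertex 3.2 2.6 0.1
   vertex 3.0 0.7 0.9
   vertex 0.4 3.6 3.5
  endloop
 endfacet
 facet normal -0.443 -0.785 0.432
  outer loop
   vertex 2.8 2.3 3.6
   vertex 0.4 3.6 3.5
   vertex 3.0 0.7 0.9
  endloop
 endfacet
 facet normal 0.866 -0.399 0.301
  outer loop
   vertex 2.8 2.3 3.6
   vertex 3.0 0.7 0.9
   vertex 3.7 3.2 2.2
  endloop
 endfacet
 facet normal -0.630 0.432 -0.646
  outer loop
   vertex 1.7 4.0 2.5
   vertex 3.2 2.6 0.1
   vertex 0.4 3.6 3.5
  endloop
 endfacet
 facet normal 0.308 0.893 -0.328
  outer loop
   vertex 1.7 4.0 2.5
   vertex 3.7 3.2 2.2
   vertex 3.2 2.6 0.1
  endloop
 endfacet
 facet normal 0.325 0.653 0.684
  outer loop
   vertex 1.7 4.0 2.5
   vertex 0.4 3.6 3.5
   vertex 2.8 2.3 3.6
  endloop
 endfacet
 facet normal 0.363 0.660 0.658
  outer loop
   vertex 1.7 4.0 2.5
   vertex 2.8 2.3 3.6
   vertex 3.7 3.2 2.2
  endloop
 endfacet
 facet normal 0.936 -0.329 0.128
  outer loop
   vertex 3.4 1.8 0.8
   vertex 3.7 3.2 2.2
   vertex 3.0 0.7 0.9
  endloop
 endfacet
 facet normal 0.970 0.032 -0.240
  outer loop
   vertex 3.4 1.8 0.8
   vertex 3.2 2.6 0.1
   vertex 3.7 3.2 2.2
  endloop
 endfacet
 facet normal 0.745 -0.324 -0.583
  outer loop
   vertex 3.4 1.8 0.8
   vertex 3.0 0.7 0.9
   vertex 3.2 2.6 0.1
  endloop
 endfacet
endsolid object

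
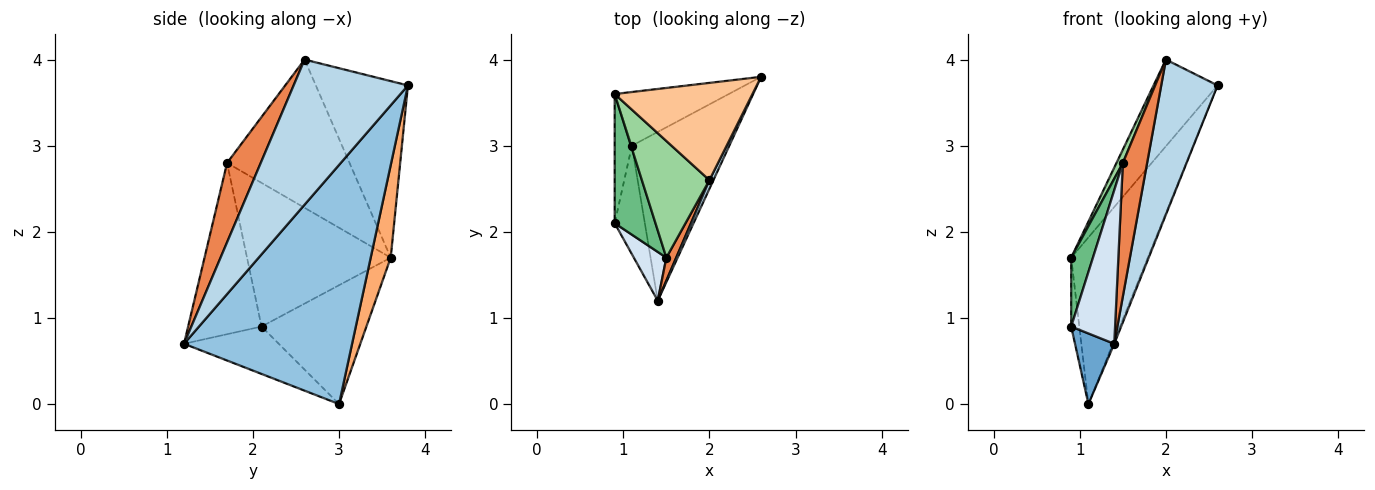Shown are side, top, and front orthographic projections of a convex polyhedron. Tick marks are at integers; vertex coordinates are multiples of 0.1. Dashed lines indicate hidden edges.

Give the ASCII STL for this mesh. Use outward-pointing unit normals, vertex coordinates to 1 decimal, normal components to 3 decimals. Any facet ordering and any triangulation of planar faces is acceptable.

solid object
 facet normal -0.796 -0.330 -0.507
  outer loop
   vertex 1.1 3.0 0.0
   vertex 1.4 1.2 0.7
   vertex 0.9 2.1 0.9
  endloop
 endfacet
 facet normal 0.926 0.008 -0.377
  outer loop
   vertex 1.1 3.0 0.0
   vertex 2.6 3.8 3.7
   vertex 1.4 1.2 0.7
  endloop
 endfacet
 facet normal 0.897 -0.442 0.025
  outer loop
   vertex 2.0 2.6 4.0
   vertex 1.4 1.2 0.7
   vertex 2.6 3.8 3.7
  endloop
 endfacet
 facet normal -0.847 -0.506 0.161
  outer loop
   vertex 1.5 1.7 2.8
   vertex 0.9 2.1 0.9
   vertex 1.4 1.2 0.7
  endloop
 endfacet
 facet normal 0.807 -0.582 0.100
  outer loop
   vertex 1.5 1.7 2.8
   vertex 1.4 1.2 0.7
   vertex 2.0 2.6 4.0
  endloop
 endfacet
 facet normal 0.241 0.924 -0.298
  outer loop
   vertex 0.9 3.6 1.7
   vertex 2.6 3.8 3.7
   vertex 1.1 3.0 0.0
  endloop
 endfacet
 facet normal -0.691 0.481 0.540
  outer loop
   vertex 0.9 3.6 1.7
   vertex 2.0 2.6 4.0
   vertex 2.6 3.8 3.7
  endloop
 endfacet
 facet normal -0.987 0.076 -0.143
  outer loop
   vertex 0.9 3.6 1.7
   vertex 1.1 3.0 0.0
   vertex 0.9 2.1 0.9
  endloop
 endfacet
 facet normal -0.952 -0.144 0.270
  outer loop
   vertex 0.9 3.6 1.7
   vertex 0.9 2.1 0.9
   vertex 1.5 1.7 2.8
  endloop
 endfacet
 facet normal -0.909 -0.047 0.414
  outer loop
   vertex 0.9 3.6 1.7
   vertex 1.5 1.7 2.8
   vertex 2.0 2.6 4.0
  endloop
 endfacet
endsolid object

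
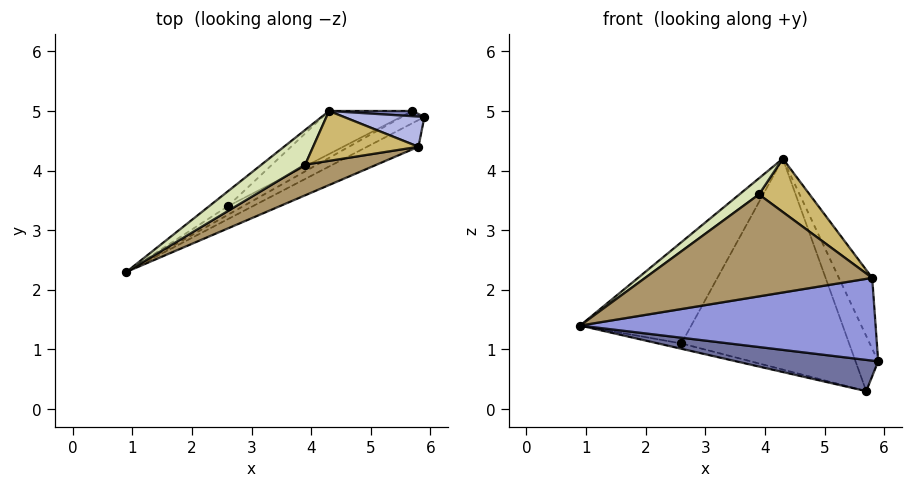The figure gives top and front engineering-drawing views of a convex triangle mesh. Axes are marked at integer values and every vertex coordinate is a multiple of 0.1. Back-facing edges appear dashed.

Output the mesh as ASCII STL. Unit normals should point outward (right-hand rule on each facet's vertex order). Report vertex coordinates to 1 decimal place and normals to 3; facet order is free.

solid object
 facet normal 0.404 -0.853 -0.332
  outer loop
   vertex 5.7 5.0 0.3
   vertex 5.9 4.9 0.8
   vertex 0.9 2.3 1.4
  endloop
 endfacet
 facet normal 0.254 0.963 0.091
  outer loop
   vertex 5.7 5.0 0.3
   vertex 4.3 5.0 4.2
   vertex 5.9 4.9 0.8
  endloop
 endfacet
 facet normal 0.416 -0.865 -0.279
  outer loop
   vertex 5.8 4.4 2.2
   vertex 0.9 2.3 1.4
   vertex 5.9 4.9 0.8
  endloop
 endfacet
 facet normal 0.665 0.687 0.293
  outer loop
   vertex 5.8 4.4 2.2
   vertex 5.9 4.9 0.8
   vertex 4.3 5.0 4.2
  endloop
 endfacet
 facet normal -0.554 0.824 -0.121
  outer loop
   vertex 2.6 3.4 1.1
   vertex 0.9 2.3 1.4
   vertex 4.3 5.0 4.2
  endloop
 endfacet
 facet normal -0.441 0.475 -0.762
  outer loop
   vertex 2.6 3.4 1.1
   vertex 5.7 5.0 0.3
   vertex 0.9 2.3 1.4
  endloop
 endfacet
 facet normal -0.487 0.856 -0.175
  outer loop
   vertex 2.6 3.4 1.1
   vertex 4.3 5.0 4.2
   vertex 5.7 5.0 0.3
  endloop
 endfacet
 facet normal -0.381 -0.390 0.838
  outer loop
   vertex 3.9 4.1 3.6
   vertex 4.3 5.0 4.2
   vertex 0.9 2.3 1.4
  endloop
 endfacet
 facet normal 0.342 -0.900 0.271
  outer loop
   vertex 3.9 4.1 3.6
   vertex 0.9 2.3 1.4
   vertex 5.8 4.4 2.2
  endloop
 endfacet
 facet normal 0.526 -0.621 0.581
  outer loop
   vertex 3.9 4.1 3.6
   vertex 5.8 4.4 2.2
   vertex 4.3 5.0 4.2
  endloop
 endfacet
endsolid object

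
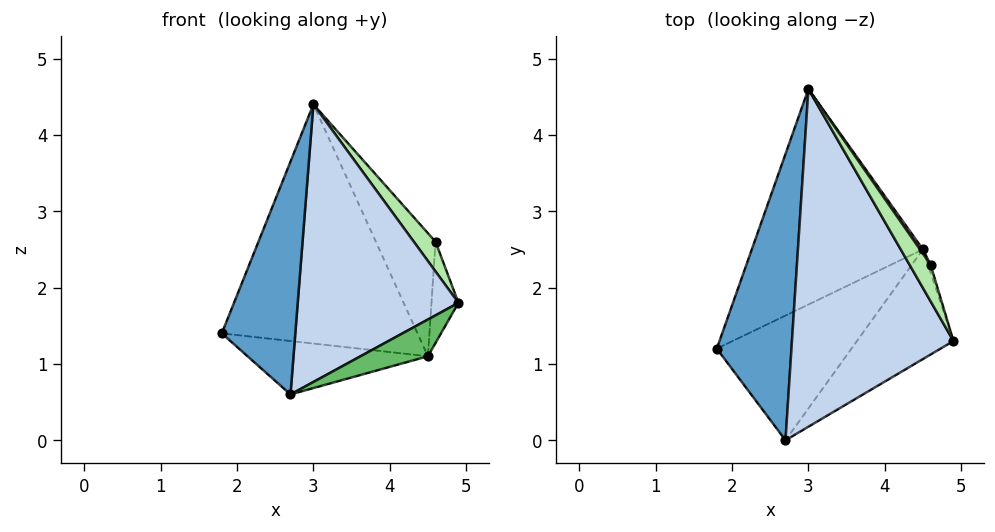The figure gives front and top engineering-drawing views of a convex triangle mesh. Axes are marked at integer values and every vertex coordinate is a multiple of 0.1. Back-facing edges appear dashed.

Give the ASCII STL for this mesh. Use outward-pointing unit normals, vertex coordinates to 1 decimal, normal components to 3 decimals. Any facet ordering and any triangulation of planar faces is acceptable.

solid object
 facet normal -0.150 -0.624 0.767
  outer loop
   vertex 2.7 0.0 0.6
   vertex 3.0 4.6 4.4
   vertex 1.8 1.2 1.4
  endloop
 endfacet
 facet normal -0.046 -0.634 0.772
  outer loop
   vertex 2.7 0.0 0.6
   vertex 4.9 1.3 1.8
   vertex 3.0 4.6 4.4
  endloop
 endfacet
 facet normal -0.397 0.682 -0.614
  outer loop
   vertex 4.5 2.5 1.1
   vertex 1.8 1.2 1.4
   vertex 3.0 4.6 4.4
  endloop
 endfacet
 facet normal -0.280 0.378 -0.882
  outer loop
   vertex 4.5 2.5 1.1
   vertex 2.7 0.0 0.6
   vertex 1.8 1.2 1.4
  endloop
 endfacet
 facet normal 0.576 -0.260 -0.775
  outer loop
   vertex 4.5 2.5 1.1
   vertex 4.9 1.3 1.8
   vertex 2.7 0.0 0.6
  endloop
 endfacet
 facet normal -0.034 -0.631 0.775
  outer loop
   vertex 4.6 2.3 2.6
   vertex 3.0 4.6 4.4
   vertex 4.9 1.3 1.8
  endloop
 endfacet
 facet normal 0.952 0.304 -0.023
  outer loop
   vertex 4.6 2.3 2.6
   vertex 4.9 1.3 1.8
   vertex 4.5 2.5 1.1
  endloop
 endfacet
 facet normal 0.828 0.561 0.020
  outer loop
   vertex 4.6 2.3 2.6
   vertex 4.5 2.5 1.1
   vertex 3.0 4.6 4.4
  endloop
 endfacet
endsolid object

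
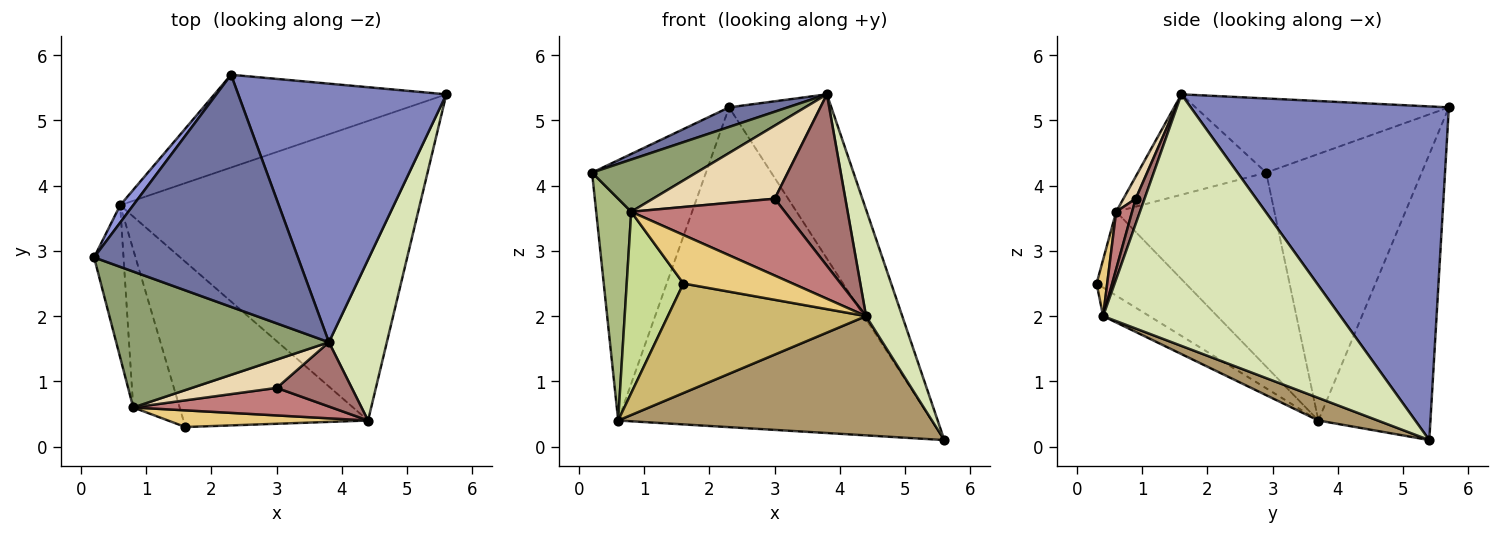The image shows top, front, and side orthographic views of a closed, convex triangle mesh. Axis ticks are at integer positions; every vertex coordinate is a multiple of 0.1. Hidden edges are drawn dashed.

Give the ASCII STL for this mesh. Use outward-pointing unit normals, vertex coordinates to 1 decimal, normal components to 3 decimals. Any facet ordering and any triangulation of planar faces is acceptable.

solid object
 facet normal -0.341 -0.079 0.937
  outer loop
   vertex 2.3 5.7 5.2
   vertex 0.2 2.9 4.2
   vertex 3.8 1.6 5.4
  endloop
 endfacet
 facet normal 0.804 0.319 0.502
  outer loop
   vertex 2.3 5.7 5.2
   vertex 3.8 1.6 5.4
   vertex 5.6 5.4 0.1
  endloop
 endfacet
 facet normal -0.806 0.590 0.039
  outer loop
   vertex 0.6 3.7 0.4
   vertex 0.2 2.9 4.2
   vertex 2.3 5.7 5.2
  endloop
 endfacet
 facet normal -0.325 0.908 -0.264
  outer loop
   vertex 0.6 3.7 0.4
   vertex 2.3 5.7 5.2
   vertex 5.6 5.4 0.1
  endloop
 endfacet
 facet normal -0.403 -0.328 0.854
  outer loop
   vertex 0.8 0.6 3.6
   vertex 3.8 1.6 5.4
   vertex 0.2 2.9 4.2
  endloop
 endfacet
 facet normal -0.966 -0.214 -0.147
  outer loop
   vertex 0.8 0.6 3.6
   vertex 0.2 2.9 4.2
   vertex 0.6 3.7 0.4
  endloop
 endfacet
 facet normal -0.764 -0.486 -0.423
  outer loop
   vertex 0.8 0.6 3.6
   vertex 0.6 3.7 0.4
   vertex 1.6 0.3 2.5
  endloop
 endfacet
 facet normal 0.964 -0.147 0.222
  outer loop
   vertex 4.4 0.4 2.0
   vertex 5.6 5.4 0.1
   vertex 3.8 1.6 5.4
  endloop
 endfacet
 facet normal 0.070 -0.369 -0.927
  outer loop
   vertex 4.4 0.4 2.0
   vertex 0.6 3.7 0.4
   vertex 5.6 5.4 0.1
  endloop
 endfacet
 facet normal -0.128 -0.548 -0.827
  outer loop
   vertex 4.4 0.4 2.0
   vertex 1.6 0.3 2.5
   vertex 0.6 3.7 0.4
  endloop
 endfacet
 facet normal 0.091 -0.942 0.323
  outer loop
   vertex 4.4 0.4 2.0
   vertex 0.8 0.6 3.6
   vertex 1.6 0.3 2.5
  endloop
 endfacet
 facet normal 0.094 -0.929 0.359
  outer loop
   vertex 3.0 0.9 3.8
   vertex 3.8 1.6 5.4
   vertex 0.8 0.6 3.6
  endloop
 endfacet
 facet normal 0.116 -0.930 0.349
  outer loop
   vertex 3.0 0.9 3.8
   vertex 4.4 0.4 2.0
   vertex 3.8 1.6 5.4
  endloop
 endfacet
 facet normal 0.097 -0.937 0.336
  outer loop
   vertex 3.0 0.9 3.8
   vertex 0.8 0.6 3.6
   vertex 4.4 0.4 2.0
  endloop
 endfacet
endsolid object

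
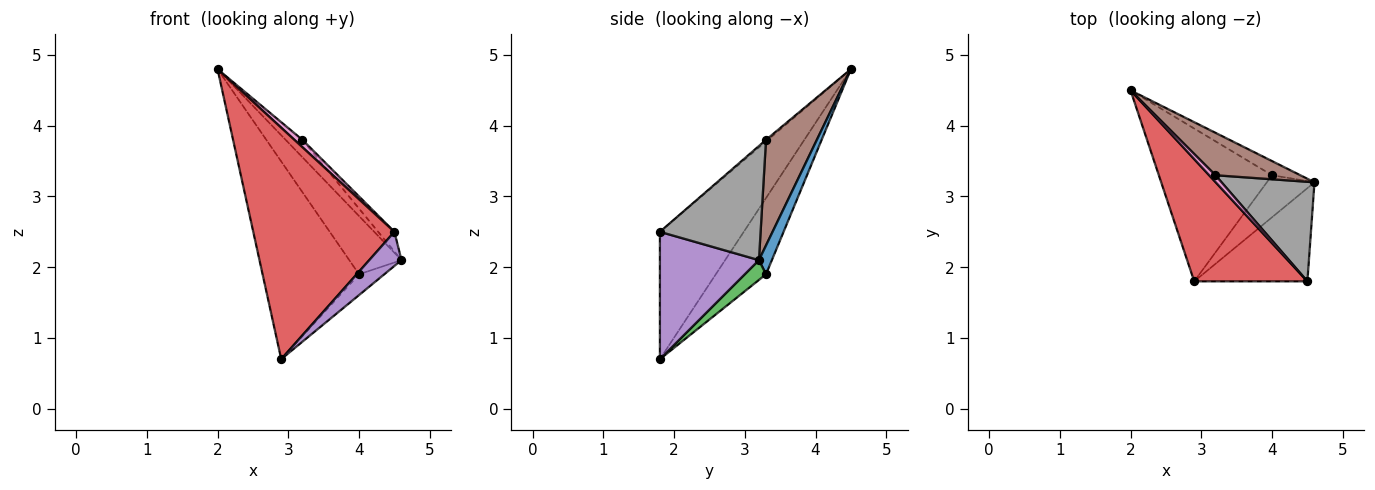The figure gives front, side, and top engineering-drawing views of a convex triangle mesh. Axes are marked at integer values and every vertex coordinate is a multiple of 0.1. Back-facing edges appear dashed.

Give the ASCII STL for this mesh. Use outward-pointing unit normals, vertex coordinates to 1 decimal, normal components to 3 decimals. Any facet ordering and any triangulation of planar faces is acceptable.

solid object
 facet normal 0.234 0.945 -0.230
  outer loop
   vertex 4.0 3.3 1.9
   vertex 2.0 4.5 4.8
   vertex 4.6 3.2 2.1
  endloop
 endfacet
 facet normal -0.381 0.732 -0.565
  outer loop
   vertex 4.0 3.3 1.9
   vertex 2.9 1.8 0.7
   vertex 2.0 4.5 4.8
  endloop
 endfacet
 facet normal 0.349 0.416 -0.840
  outer loop
   vertex 4.0 3.3 1.9
   vertex 4.6 3.2 2.1
   vertex 2.9 1.8 0.7
  endloop
 endfacet
 facet normal -0.465 -0.783 0.413
  outer loop
   vertex 4.5 1.8 2.5
   vertex 2.0 4.5 4.8
   vertex 2.9 1.8 0.7
  endloop
 endfacet
 facet normal 0.726 -0.236 -0.646
  outer loop
   vertex 4.5 1.8 2.5
   vertex 2.9 1.8 0.7
   vertex 4.6 3.2 2.1
  endloop
 endfacet
 facet normal 0.755 0.249 0.607
  outer loop
   vertex 3.2 3.3 3.8
   vertex 4.6 3.2 2.1
   vertex 2.0 4.5 4.8
  endloop
 endfacet
 facet normal -0.167 -0.724 0.669
  outer loop
   vertex 3.2 3.3 3.8
   vertex 2.0 4.5 4.8
   vertex 4.5 1.8 2.5
  endloop
 endfacet
 facet normal 0.770 0.124 0.626
  outer loop
   vertex 3.2 3.3 3.8
   vertex 4.5 1.8 2.5
   vertex 4.6 3.2 2.1
  endloop
 endfacet
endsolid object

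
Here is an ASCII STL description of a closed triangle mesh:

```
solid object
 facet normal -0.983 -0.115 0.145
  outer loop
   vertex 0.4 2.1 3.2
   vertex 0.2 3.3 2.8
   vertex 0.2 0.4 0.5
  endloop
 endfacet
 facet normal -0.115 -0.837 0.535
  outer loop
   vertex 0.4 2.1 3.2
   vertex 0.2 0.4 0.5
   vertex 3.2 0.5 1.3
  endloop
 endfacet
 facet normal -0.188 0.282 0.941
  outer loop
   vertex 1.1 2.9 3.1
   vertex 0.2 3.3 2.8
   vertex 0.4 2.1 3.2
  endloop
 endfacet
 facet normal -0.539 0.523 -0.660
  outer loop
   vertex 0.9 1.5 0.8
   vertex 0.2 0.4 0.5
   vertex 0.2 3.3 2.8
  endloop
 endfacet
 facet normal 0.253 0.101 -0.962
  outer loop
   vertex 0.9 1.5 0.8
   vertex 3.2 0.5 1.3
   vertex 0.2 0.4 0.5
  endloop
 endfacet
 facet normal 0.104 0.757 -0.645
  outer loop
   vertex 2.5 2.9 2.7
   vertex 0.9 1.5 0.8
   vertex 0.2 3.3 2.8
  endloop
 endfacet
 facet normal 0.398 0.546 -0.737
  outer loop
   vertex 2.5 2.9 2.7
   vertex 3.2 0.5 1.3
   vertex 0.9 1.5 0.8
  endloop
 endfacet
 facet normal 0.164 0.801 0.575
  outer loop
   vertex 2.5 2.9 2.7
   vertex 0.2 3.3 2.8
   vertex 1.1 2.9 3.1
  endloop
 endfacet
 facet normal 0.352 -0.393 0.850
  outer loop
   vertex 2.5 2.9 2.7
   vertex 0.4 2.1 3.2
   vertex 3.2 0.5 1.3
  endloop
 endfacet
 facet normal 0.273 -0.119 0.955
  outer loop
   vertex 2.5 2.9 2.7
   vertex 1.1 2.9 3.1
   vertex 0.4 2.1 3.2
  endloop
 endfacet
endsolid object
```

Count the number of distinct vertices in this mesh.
7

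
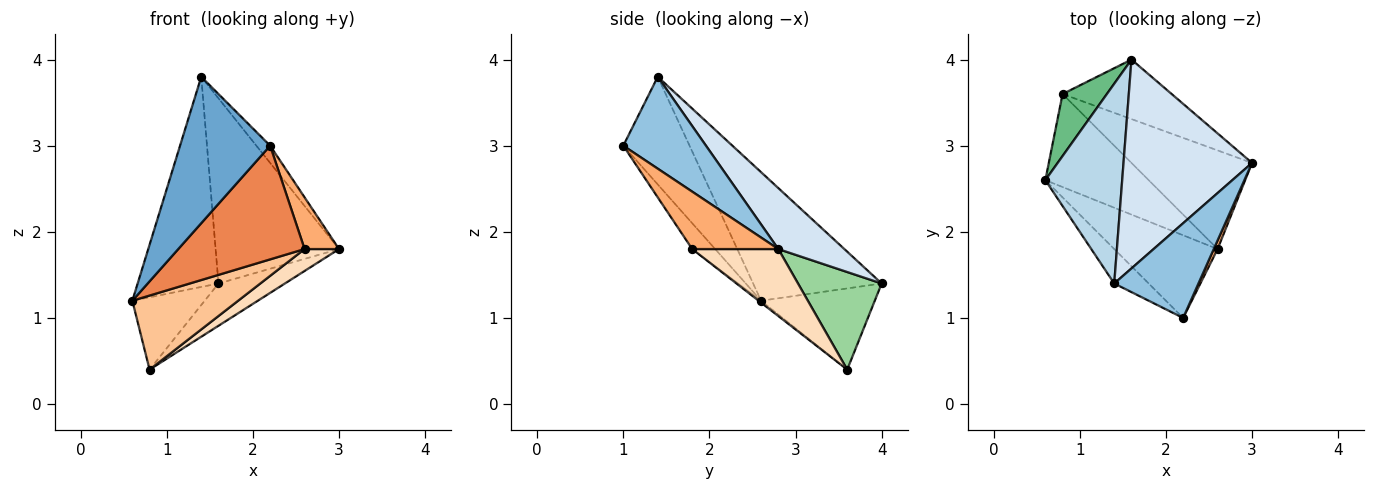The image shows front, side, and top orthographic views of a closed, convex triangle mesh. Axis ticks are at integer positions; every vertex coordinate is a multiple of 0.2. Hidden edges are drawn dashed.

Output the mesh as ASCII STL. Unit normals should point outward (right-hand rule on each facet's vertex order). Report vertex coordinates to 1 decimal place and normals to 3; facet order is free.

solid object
 facet normal -0.582 -0.792 -0.186
  outer loop
   vertex 1.4 1.4 3.8
   vertex 0.6 2.6 1.2
   vertex 2.2 1.0 3.0
  endloop
 endfacet
 facet normal 0.732 0.122 0.671
  outer loop
   vertex 1.4 1.4 3.8
   vertex 2.2 1.0 3.0
   vertex 3.0 2.8 1.8
  endloop
 endfacet
 facet normal -0.755 0.475 0.452
  outer loop
   vertex 1.6 4.0 1.4
   vertex 0.6 2.6 1.2
   vertex 1.4 1.4 3.8
  endloop
 endfacet
 facet normal 0.334 0.625 0.705
  outer loop
   vertex 1.6 4.0 1.4
   vertex 1.4 1.4 3.8
   vertex 3.0 2.8 1.8
  endloop
 endfacet
 facet normal -0.145 -0.800 -0.582
  outer loop
   vertex 2.6 1.8 1.8
   vertex 2.2 1.0 3.0
   vertex 0.6 2.6 1.2
  endloop
 endfacet
 facet normal 0.927 -0.371 0.062
  outer loop
   vertex 2.6 1.8 1.8
   vertex 3.0 2.8 1.8
   vertex 2.2 1.0 3.0
  endloop
 endfacet
 facet normal -0.014 -0.623 -0.782
  outer loop
   vertex 0.8 3.6 0.4
   vertex 2.6 1.8 1.8
   vertex 0.6 2.6 1.2
  endloop
 endfacet
 facet normal 0.477 -0.191 -0.858
  outer loop
   vertex 0.8 3.6 0.4
   vertex 3.0 2.8 1.8
   vertex 2.6 1.8 1.8
  endloop
 endfacet
 facet normal -0.766 0.488 0.418
  outer loop
   vertex 0.8 3.6 0.4
   vertex 0.6 2.6 1.2
   vertex 1.6 4.0 1.4
  endloop
 endfacet
 facet normal 0.589 0.468 -0.659
  outer loop
   vertex 0.8 3.6 0.4
   vertex 1.6 4.0 1.4
   vertex 3.0 2.8 1.8
  endloop
 endfacet
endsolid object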